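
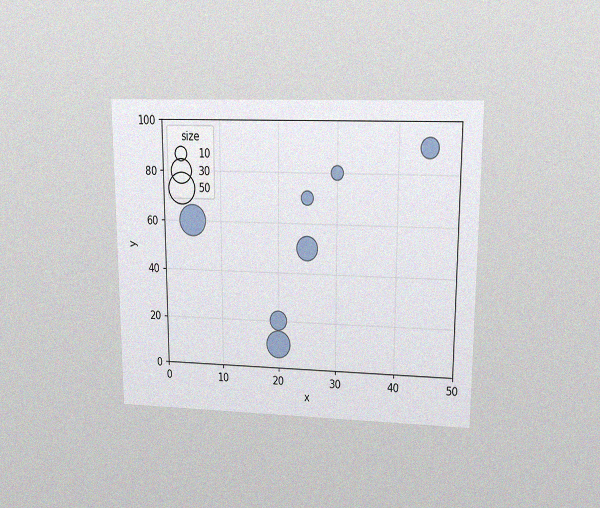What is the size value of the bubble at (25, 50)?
30

The chart is viewed at a slight angle, with some photo noise. Matching the bubble at (25, 50) against the size legend gives 30.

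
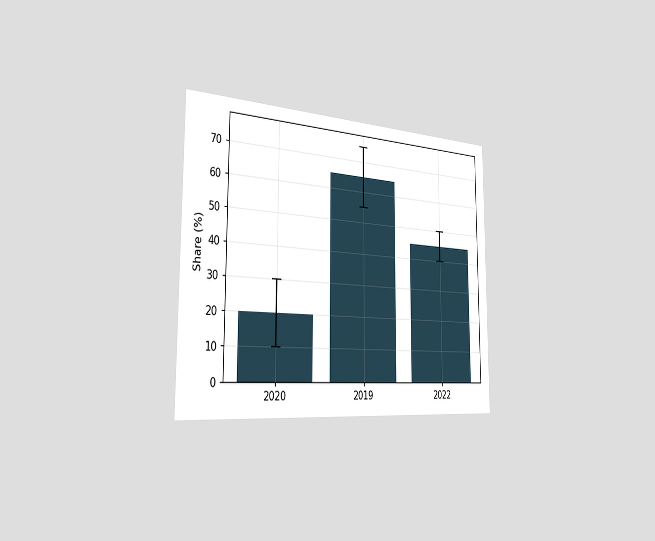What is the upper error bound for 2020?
30%

The chart is viewed slightly from the left. The 2020 bar's upper whisker reaches 30%.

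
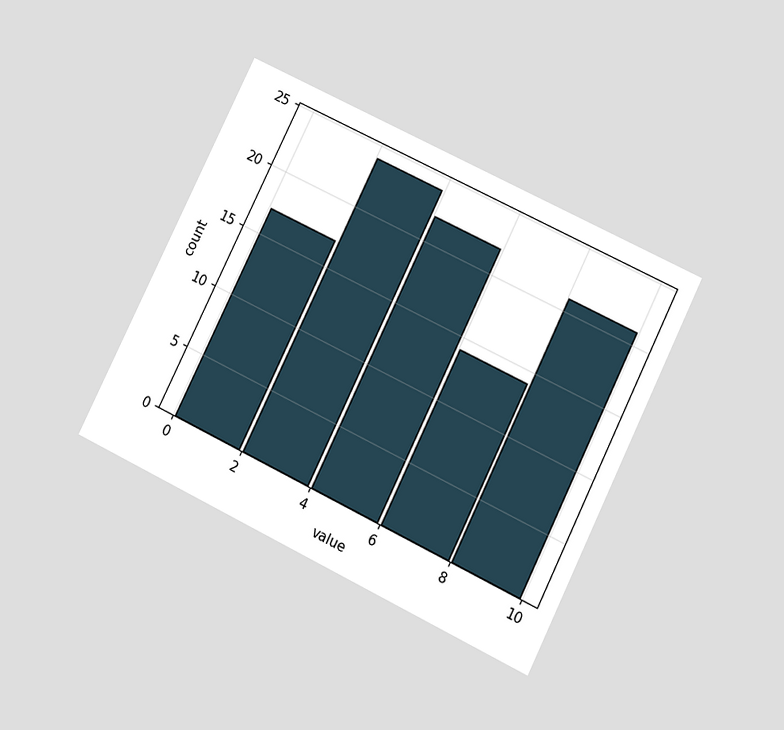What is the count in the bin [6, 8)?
14

The chart is tilted about 26° clockwise and viewed at a slight angle. The [6, 8) bin has height 14.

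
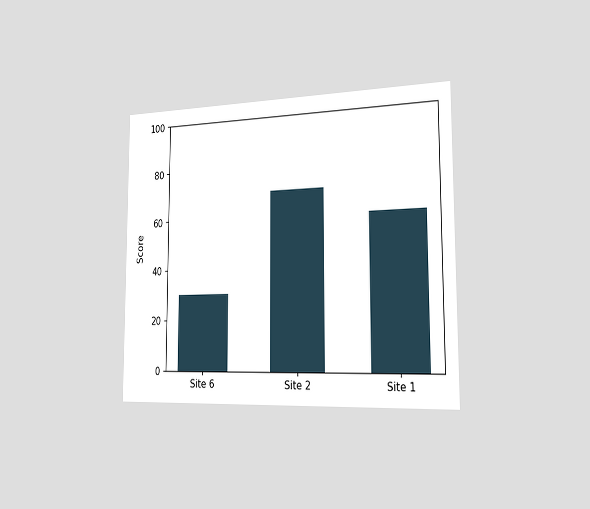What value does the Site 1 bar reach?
The chart is viewed slightly from the right. Reading along the chart's y-axis, the Site 1 bar reaches 60.

60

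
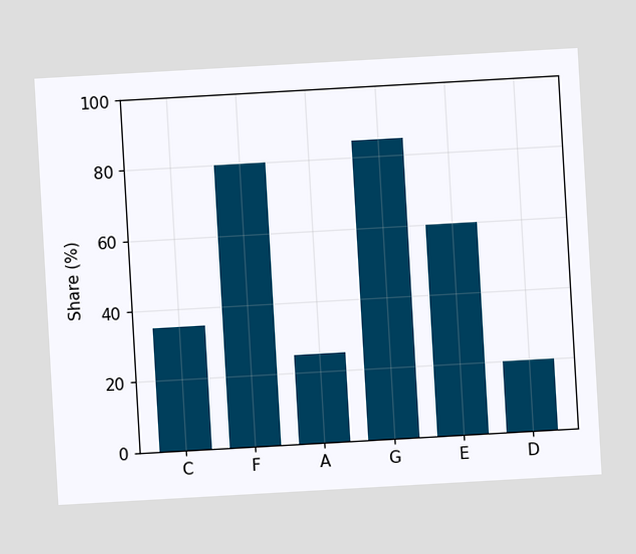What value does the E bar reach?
60%

The chart is tilted about 3° counter-clockwise. Reading along the chart's y-axis, the E bar reaches 60%.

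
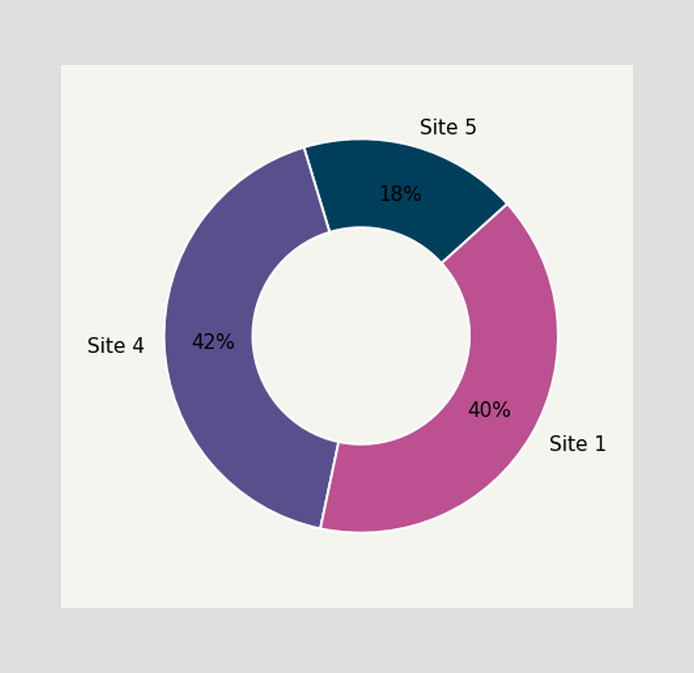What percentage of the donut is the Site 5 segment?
18%

The Site 5 segment takes up 18% of the ring.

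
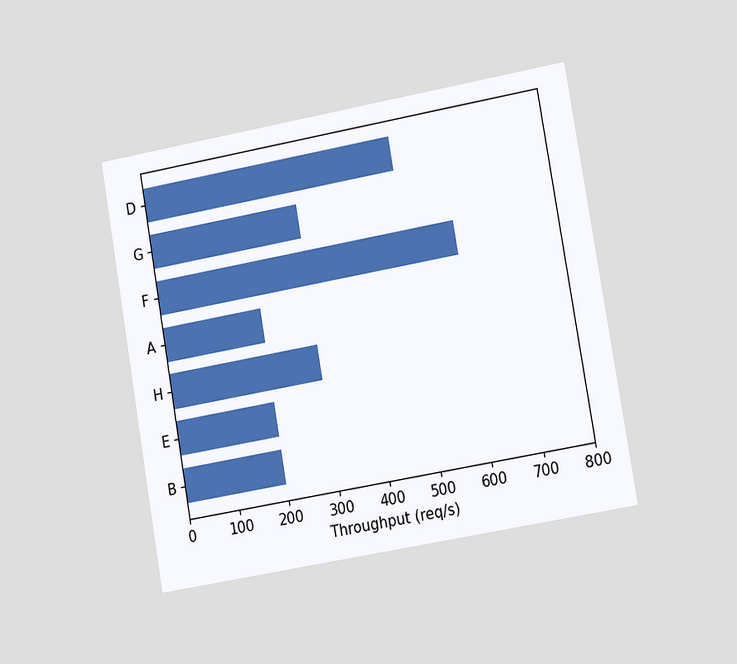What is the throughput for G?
300req/s

The chart is tilted about 10° counter-clockwise and viewed slightly from the right. Reading along the chart's x-axis, the G bar reaches 300req/s.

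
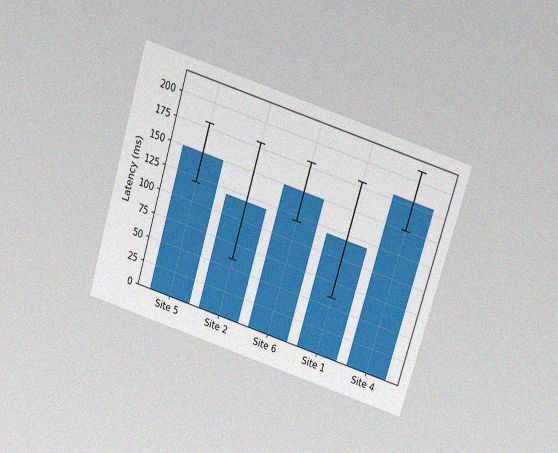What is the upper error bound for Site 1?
180ms

The chart is tilted about 17° clockwise and viewed slightly from above, with some photo noise. The Site 1 bar's upper whisker reaches 180ms.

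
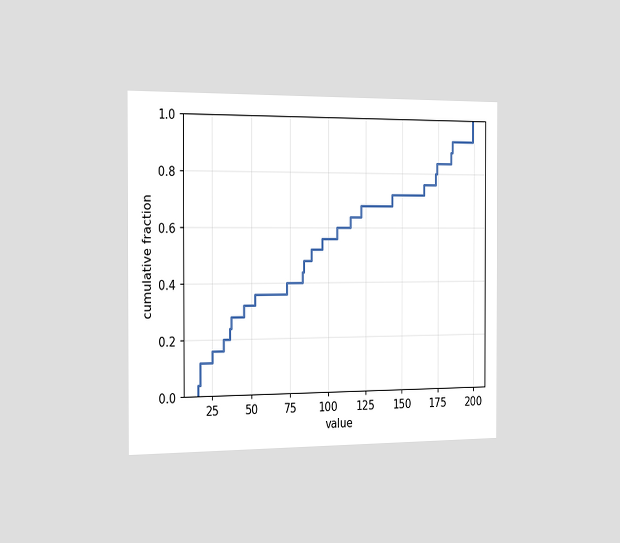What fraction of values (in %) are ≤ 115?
The chart is viewed slightly from the left. At x=115 the ECDF step is at 64%.

64%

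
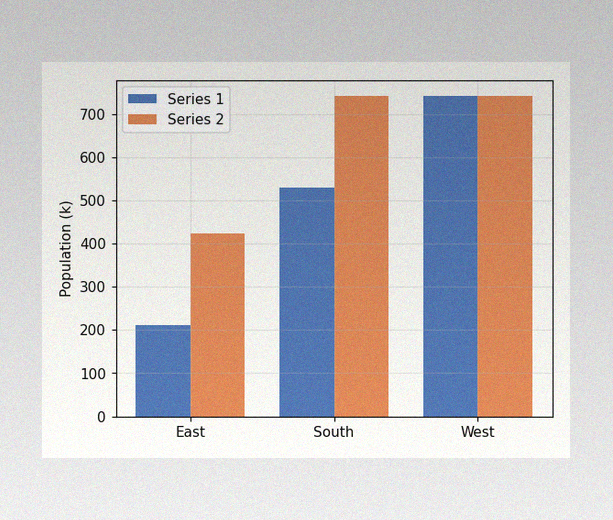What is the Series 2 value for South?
742k

The image has some photo noise and uneven lighting. The Series 2 bar at South reaches 742k on the y-axis.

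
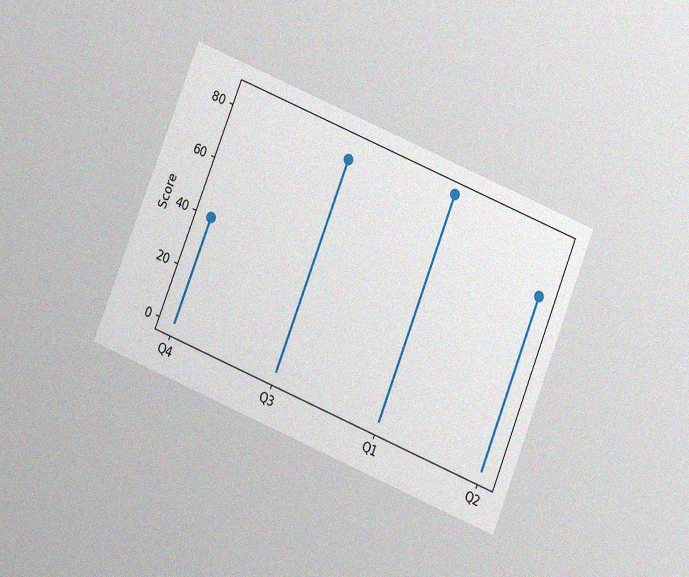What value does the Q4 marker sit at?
40

The chart is tilted about 22° clockwise and viewed slightly from below, with some photo noise. The Q4 marker sits at 40.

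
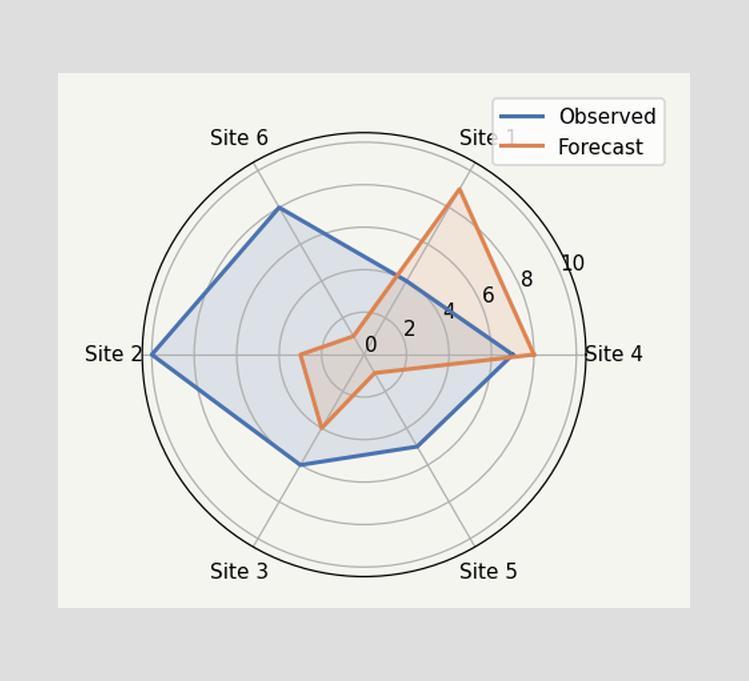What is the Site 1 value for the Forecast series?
9

On the Site 1 axis, Forecast reaches 9.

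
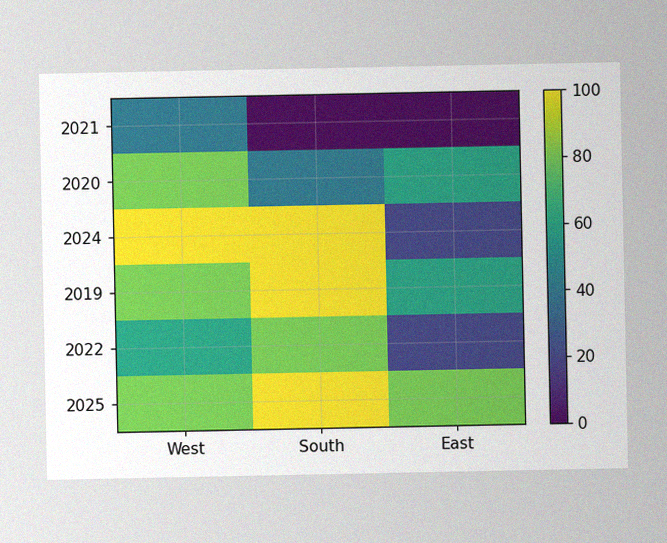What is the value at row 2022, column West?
60

The image has some photo noise and uneven lighting. Matching cell (2022, West) against the colorbar gives 60.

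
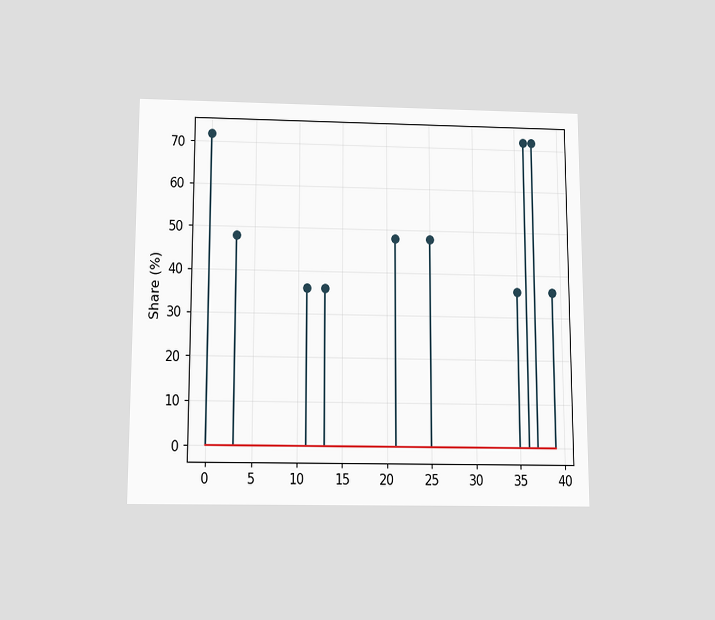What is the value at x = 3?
48%

The chart is viewed slightly from below. The stem at x=3 reaches 48%.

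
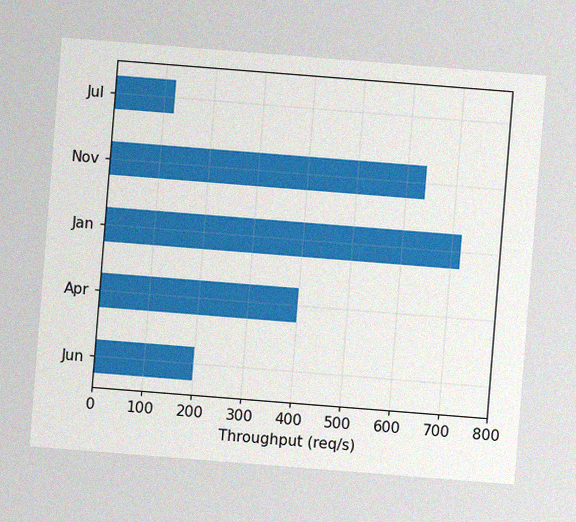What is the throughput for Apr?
The chart is tilted about 5° clockwise, with some photo noise. Reading along the chart's x-axis, the Apr bar reaches 400req/s.

400req/s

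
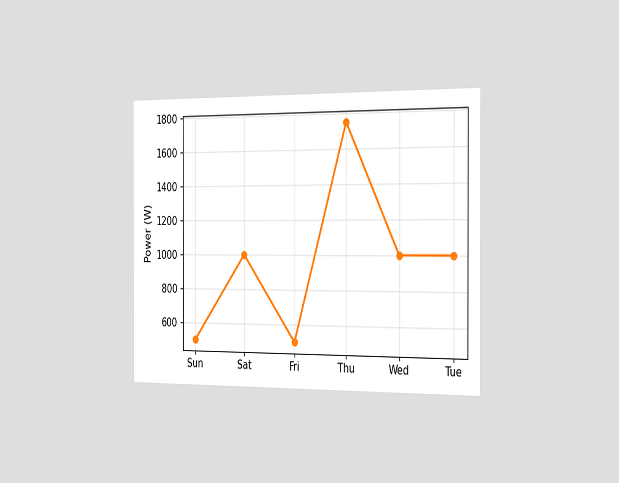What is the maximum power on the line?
1750W

The chart is viewed slightly from the right. The highest point is at Thu, and reading across to the y-axis gives 1750W.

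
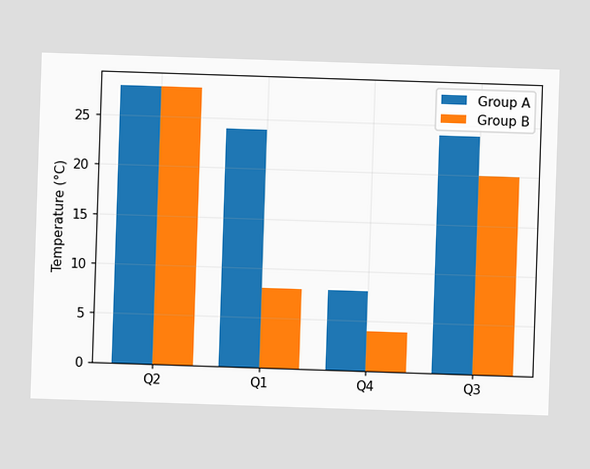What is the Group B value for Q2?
The Group B bar at Q2 reaches 28°C on the y-axis.

28°C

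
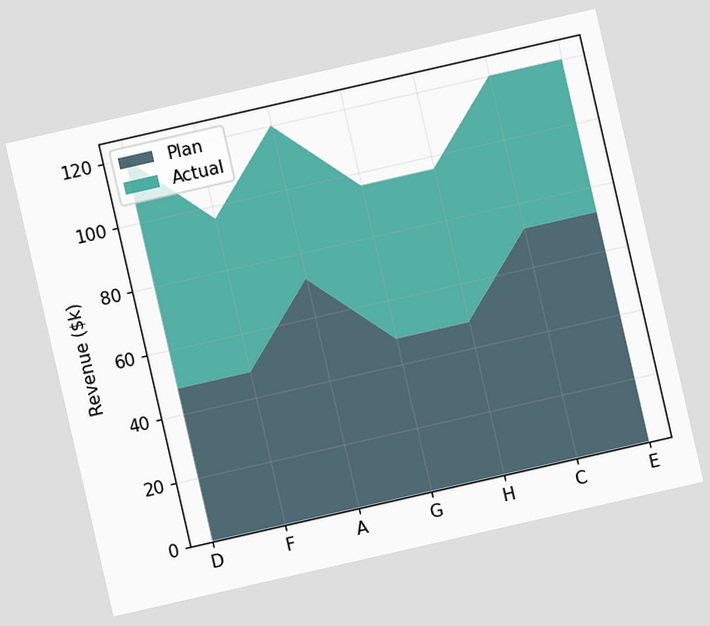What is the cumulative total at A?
$120k

The chart is tilted about 13° counter-clockwise. The stacked total at A reaches $120k.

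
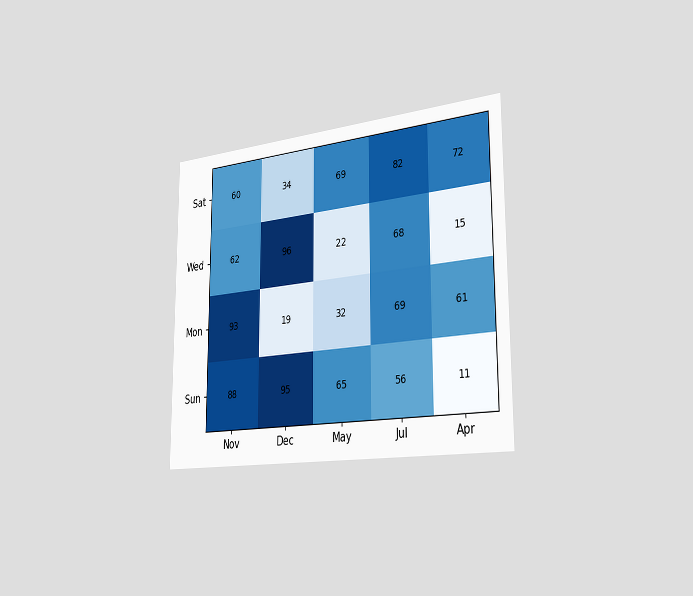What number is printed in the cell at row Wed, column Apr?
The chart is viewed slightly from the right. The (Wed, Apr) cell reads 15.

15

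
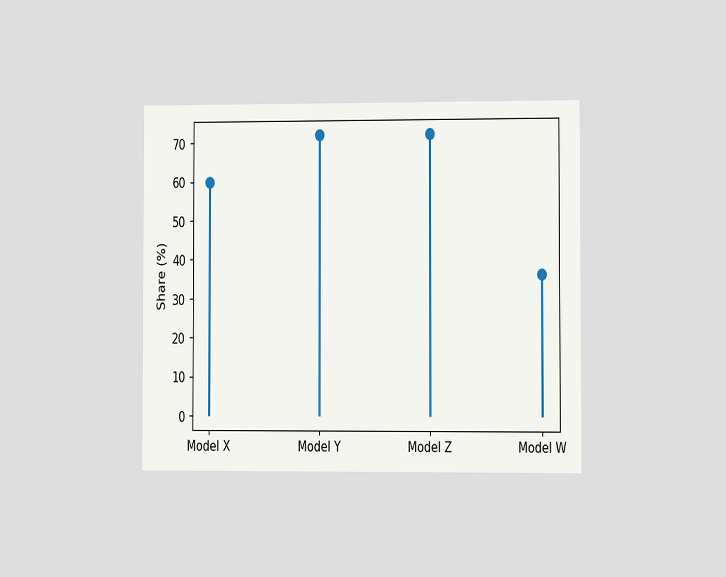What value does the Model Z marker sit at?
72%

The chart is viewed slightly from the right. The Model Z marker sits at 72%.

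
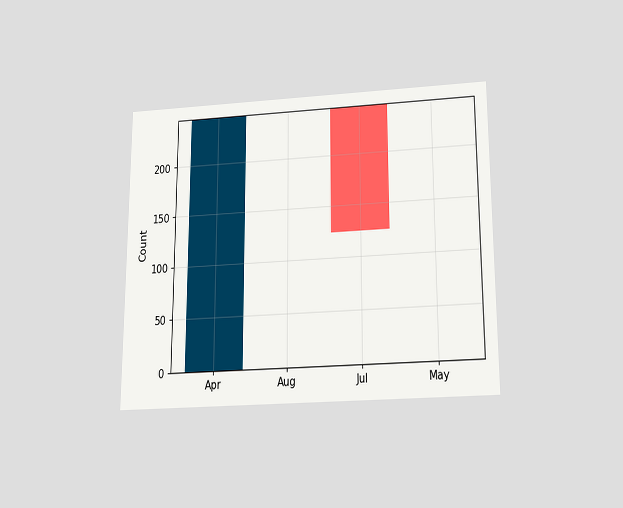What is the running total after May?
124

The chart is viewed slightly from below. After May the running total reaches 124.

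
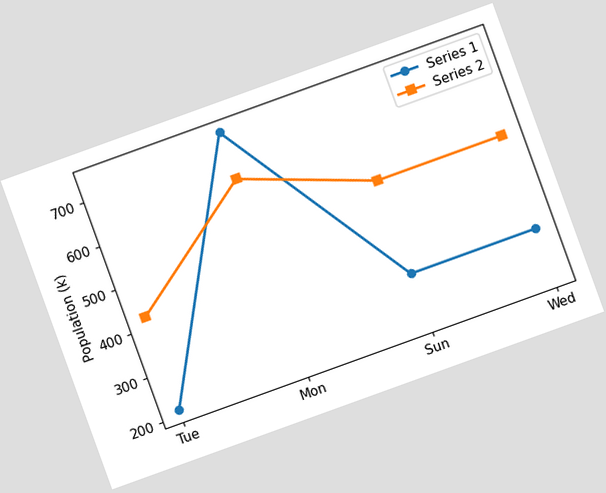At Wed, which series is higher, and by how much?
The chart is tilted about 20° counter-clockwise. At Wed, Series 2 sits above the other line by 212k.

Series 2, by 212k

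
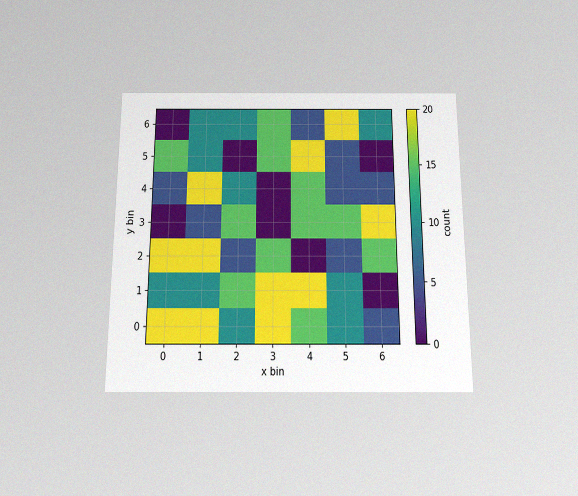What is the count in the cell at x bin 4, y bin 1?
The chart is viewed slightly from below, with some photo noise. Matching the cell (4, 1) against the colorbar gives 20.

20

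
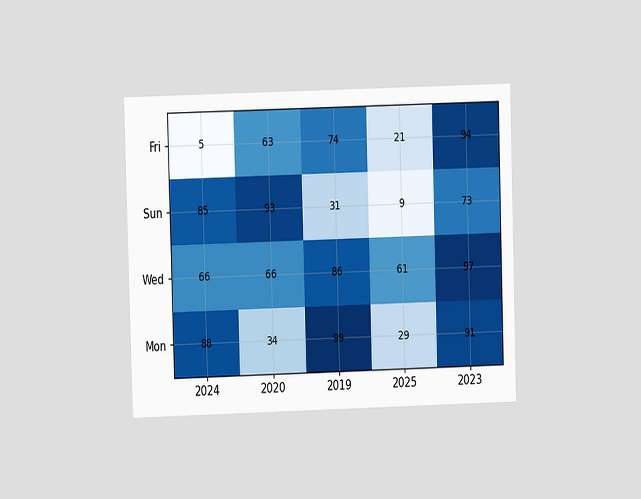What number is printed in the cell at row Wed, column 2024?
66

The chart is viewed at a slight angle. The (Wed, 2024) cell reads 66.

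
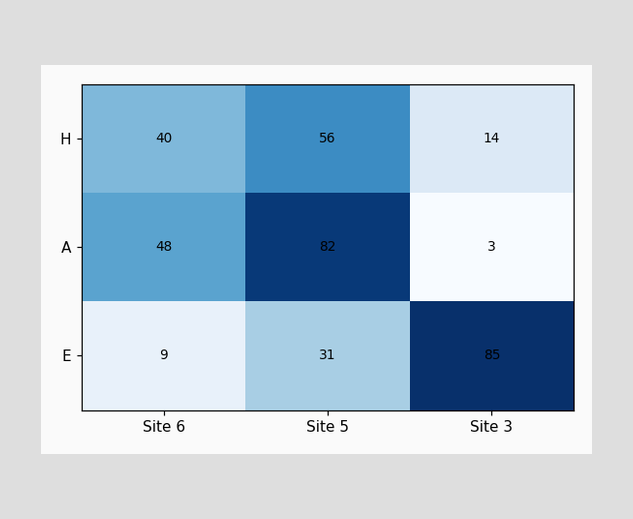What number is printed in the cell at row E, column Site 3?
The (E, Site 3) cell reads 85.

85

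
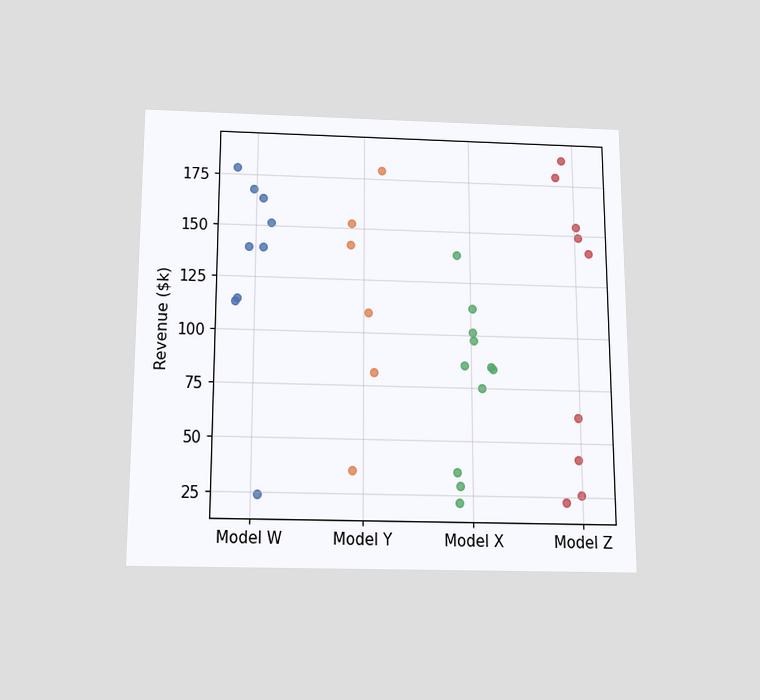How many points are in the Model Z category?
9

The chart is viewed slightly from below. Counting the markers in the Model Z column gives 9.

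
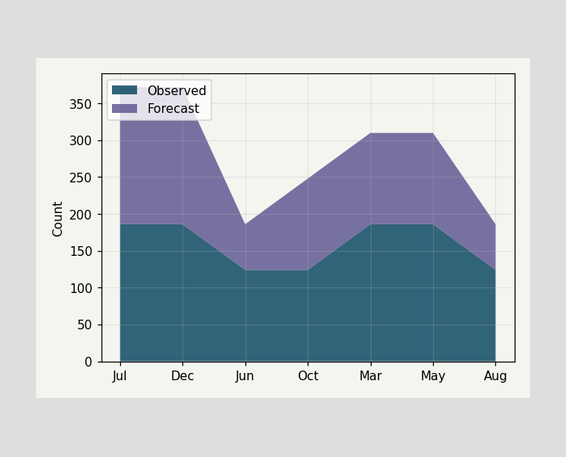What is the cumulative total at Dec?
372

The stacked total at Dec reaches 372.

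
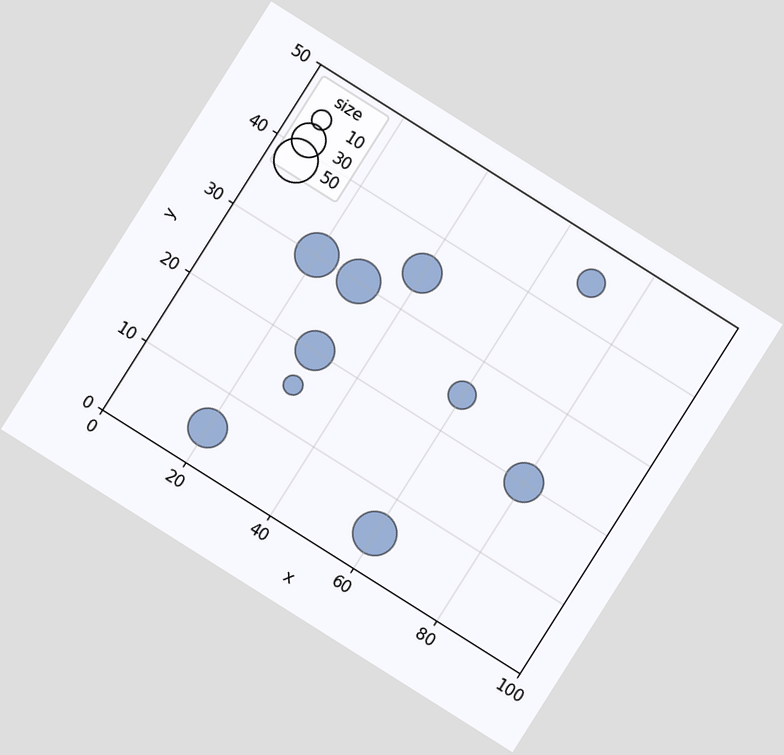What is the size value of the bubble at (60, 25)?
20

The chart is tilted about 32° clockwise. Matching the bubble at (60, 25) against the size legend gives 20.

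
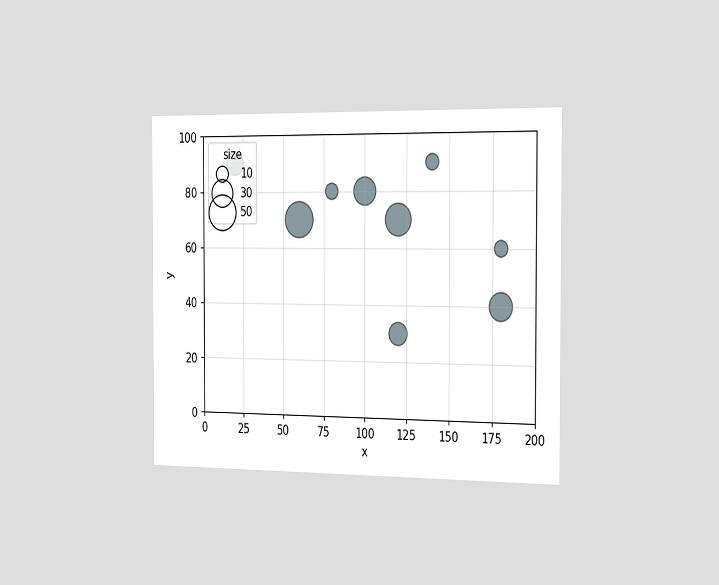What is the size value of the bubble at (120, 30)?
The chart is viewed slightly from the right. Matching the bubble at (120, 30) against the size legend gives 20.

20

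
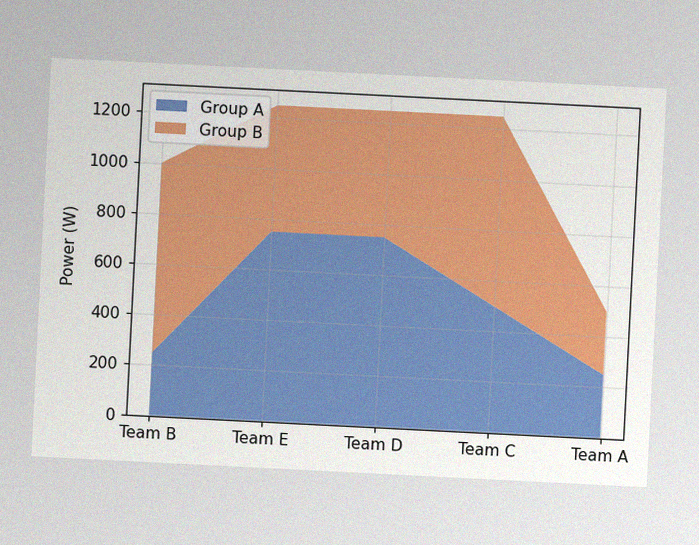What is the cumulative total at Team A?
The chart is tilted about 3° clockwise, with some photo noise. The stacked total at Team A reaches 500W.

500W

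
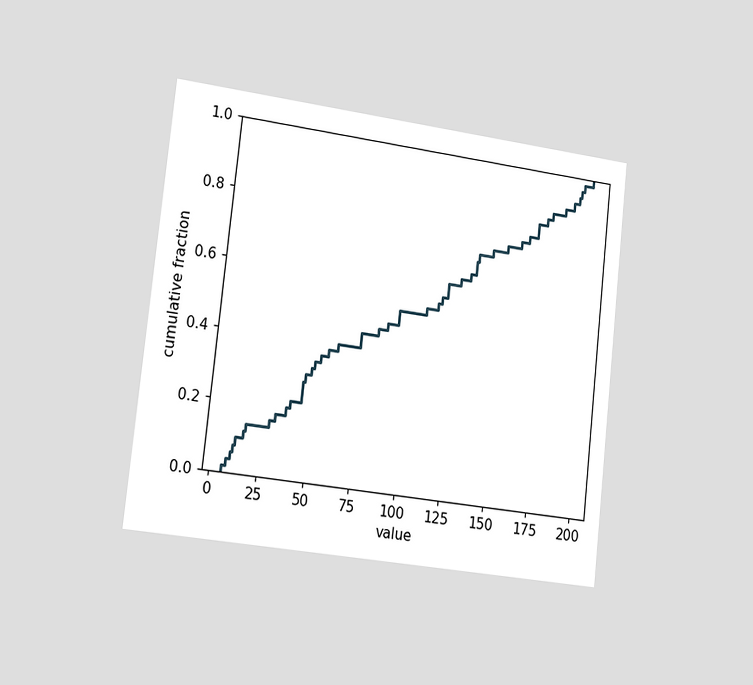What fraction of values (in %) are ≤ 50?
34%

The chart is tilted about 6° clockwise and viewed slightly from the left. At x=50 the ECDF step is at 34%.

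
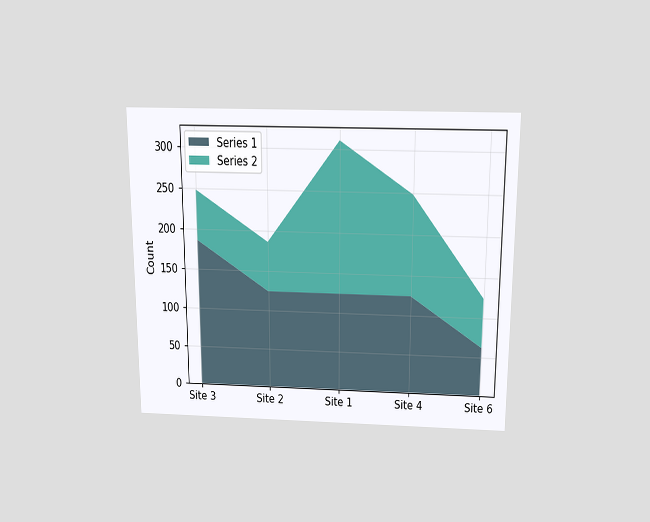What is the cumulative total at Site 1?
310

The chart is viewed slightly from above. The stacked total at Site 1 reaches 310.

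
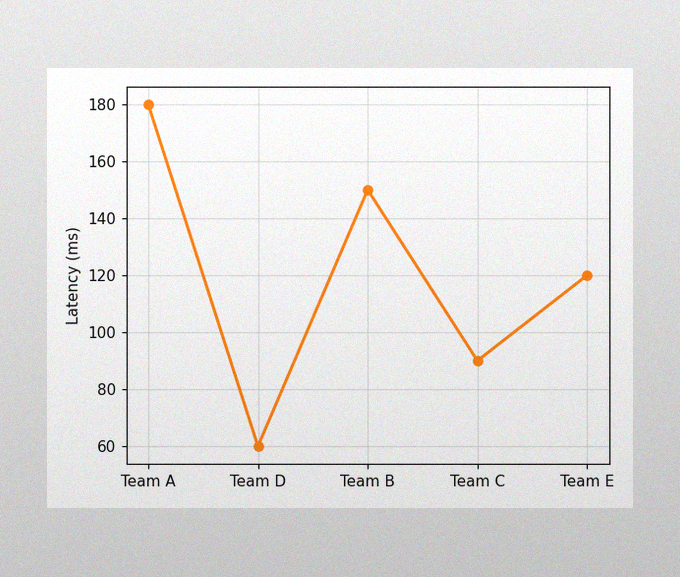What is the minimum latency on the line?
60ms

The image has some photo noise and uneven lighting. The lowest point is at Team D, and reading across to the y-axis gives 60ms.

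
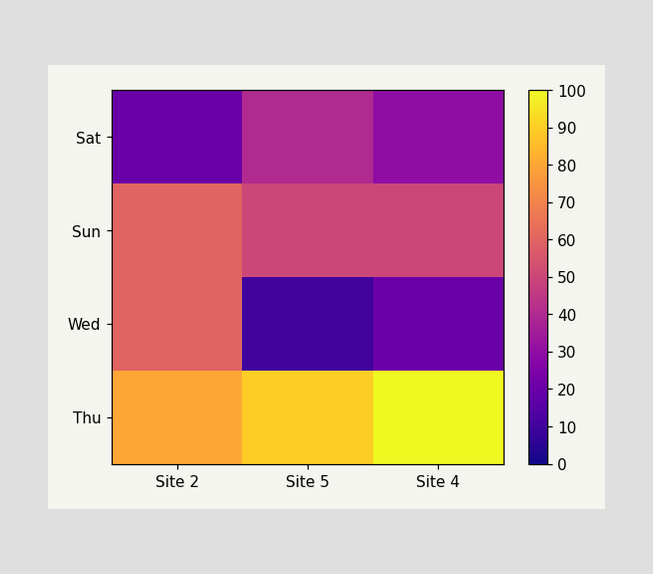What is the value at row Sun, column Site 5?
Matching cell (Sun, Site 5) against the colorbar gives 50.

50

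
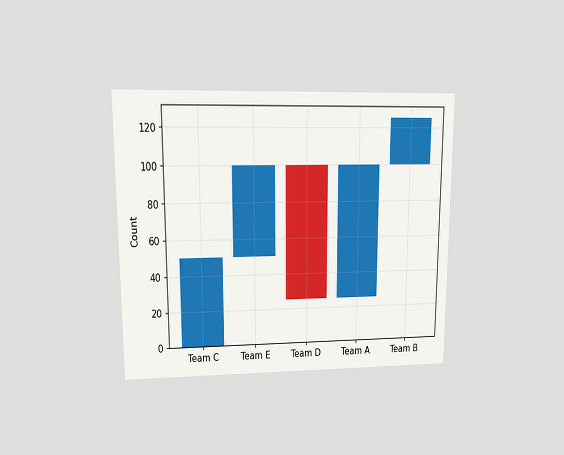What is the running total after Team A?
The chart is viewed at a slight angle. After Team A the running total reaches 100.

100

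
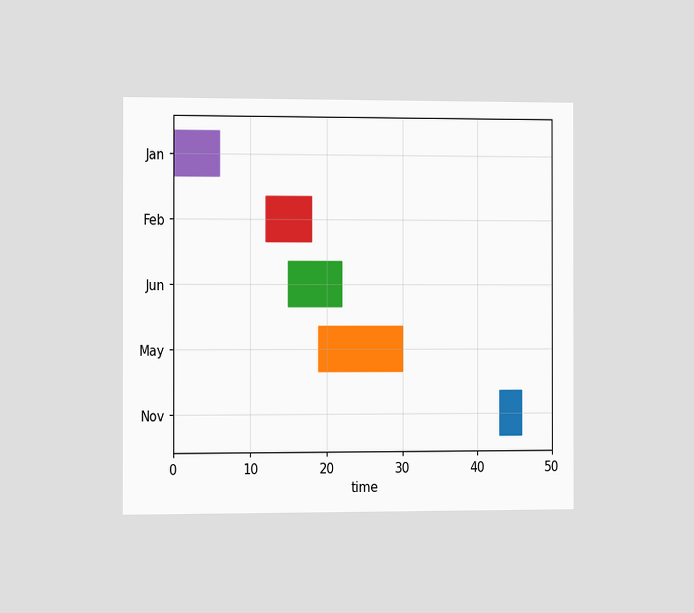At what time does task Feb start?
12

The chart is viewed at a slight angle. The Feb bar begins at t=12.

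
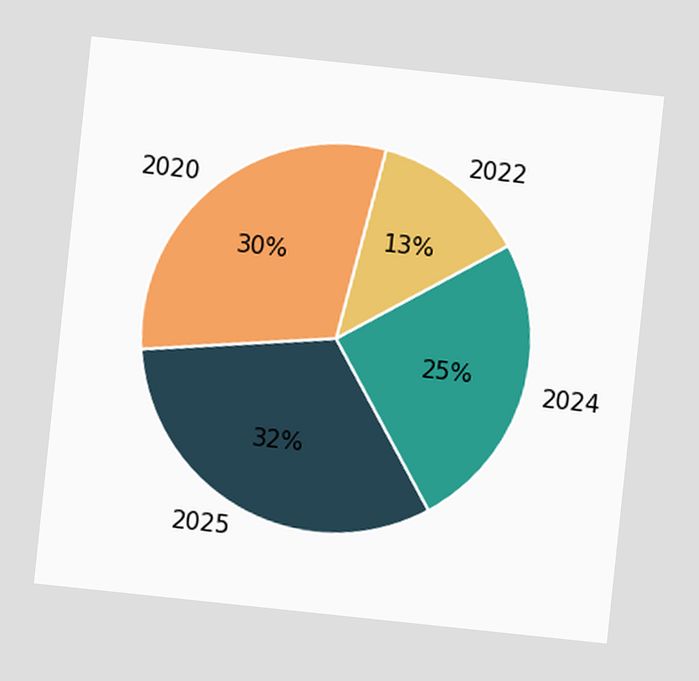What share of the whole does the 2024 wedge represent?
25%

The chart is tilted about 6° clockwise. The 2024 slice takes up 25% of the pie.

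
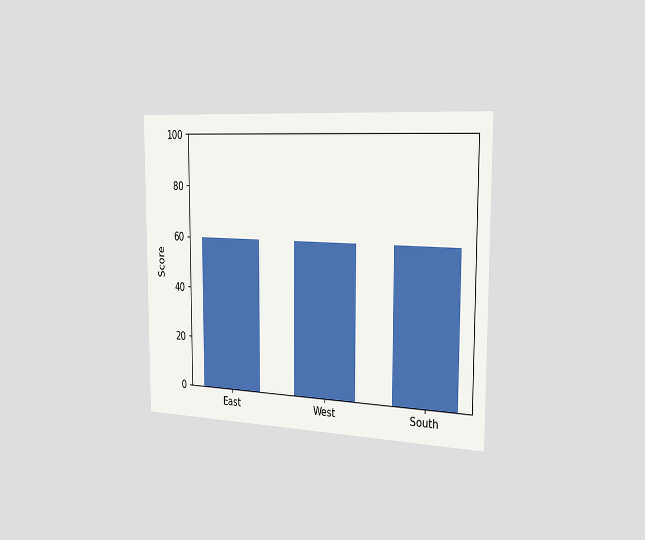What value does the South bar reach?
60

The chart is viewed slightly from the right. Reading along the chart's y-axis, the South bar reaches 60.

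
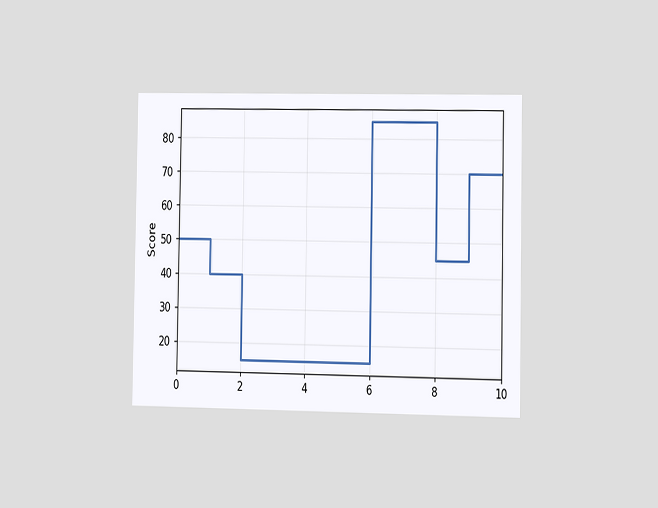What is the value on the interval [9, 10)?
70

The chart is viewed slightly from the right. On [9, 10) the step sits at 70.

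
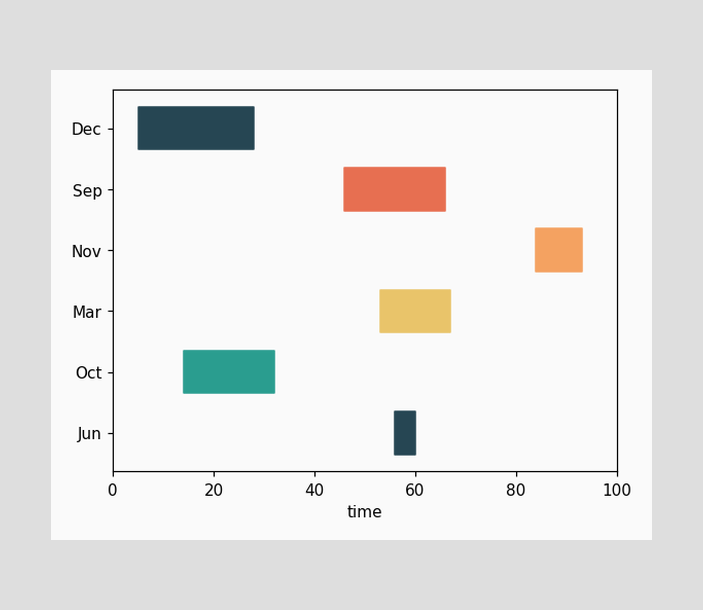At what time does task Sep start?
The Sep bar begins at t=46.

46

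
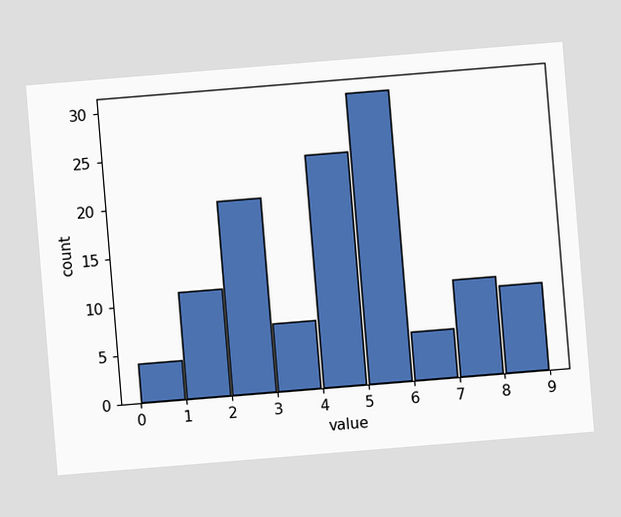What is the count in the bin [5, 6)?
The chart is tilted about 5° counter-clockwise. The [5, 6) bin has height 30.

30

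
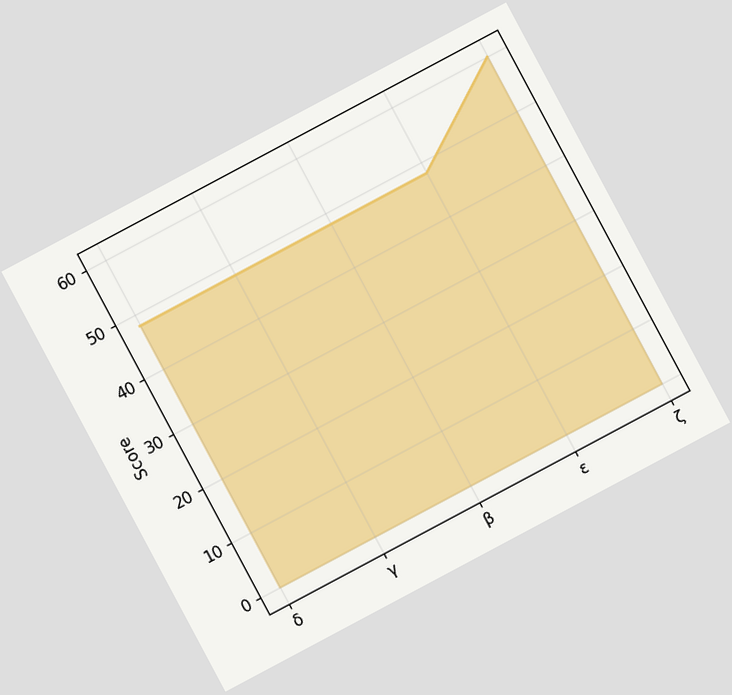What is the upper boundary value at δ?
48

The chart is tilted about 28° counter-clockwise. At δ the upper boundary is at 48.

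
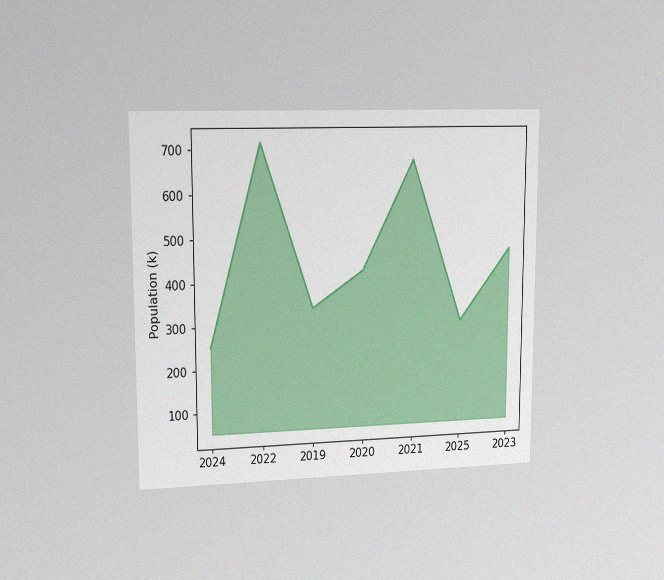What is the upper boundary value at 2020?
The chart is viewed slightly from the left, with some photo noise. At 2020 the upper boundary is at 420k.

420k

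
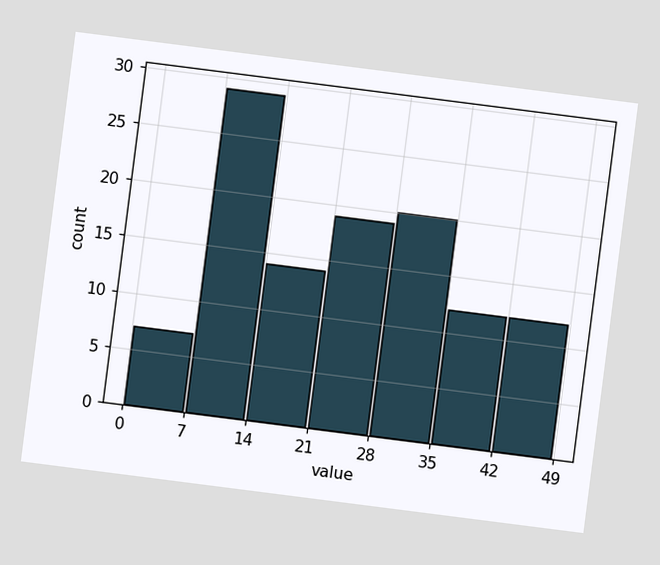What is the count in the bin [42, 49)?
12

The chart is tilted about 7° clockwise. The [42, 49) bin has height 12.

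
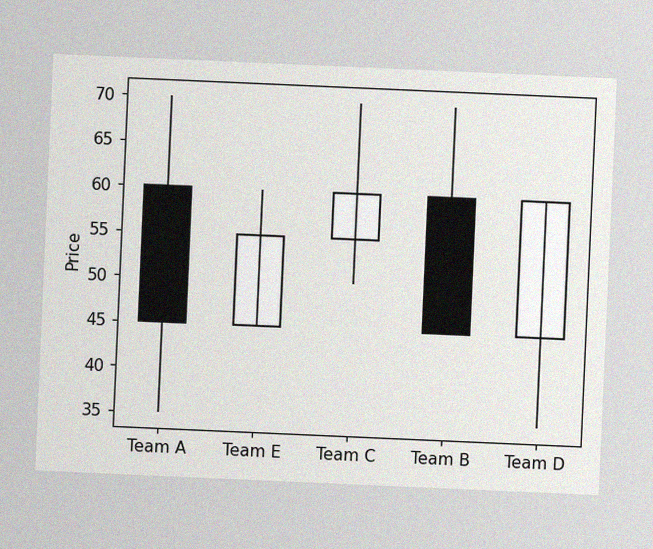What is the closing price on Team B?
The chart is tilted about 3° clockwise, with some photo noise. The Team B candle closes at 45.

45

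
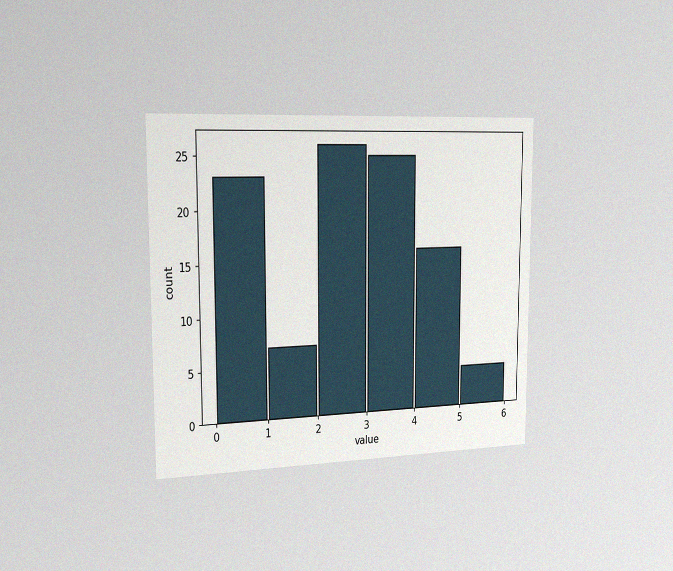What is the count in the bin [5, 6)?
The chart is viewed slightly from the left, with some photo noise. The [5, 6) bin has height 4.

4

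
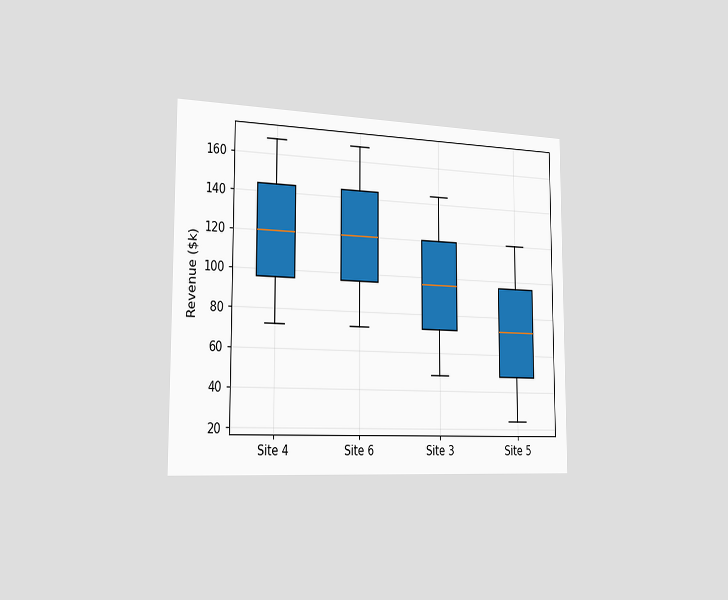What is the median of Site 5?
The chart is viewed slightly from the left. The median line in the Site 5 box sits at $72k.

$72k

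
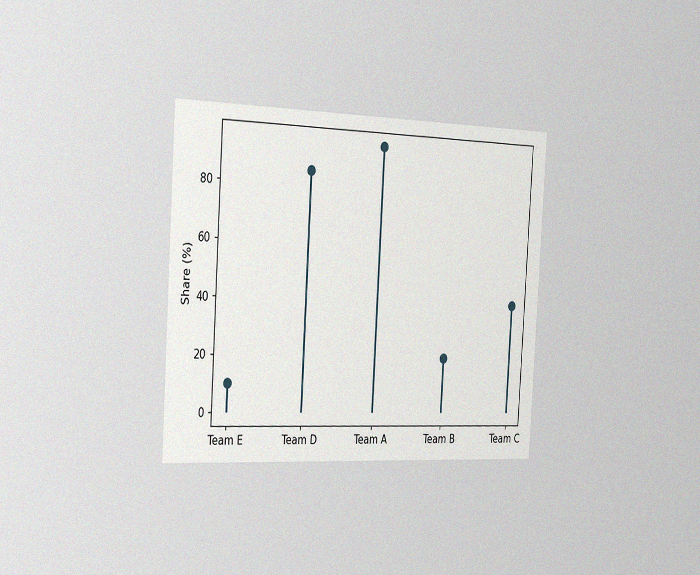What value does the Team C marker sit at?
The chart is tilted about 4° clockwise and viewed slightly from the left, with some photo noise. The Team C marker sits at 40%.

40%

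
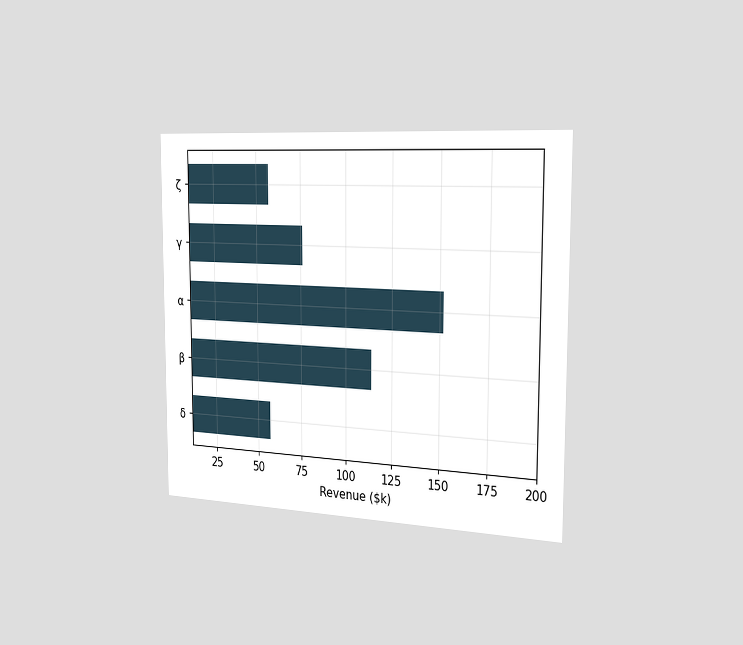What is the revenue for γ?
$76k

The chart is viewed slightly from the right. Reading along the chart's x-axis, the γ bar reaches $76k.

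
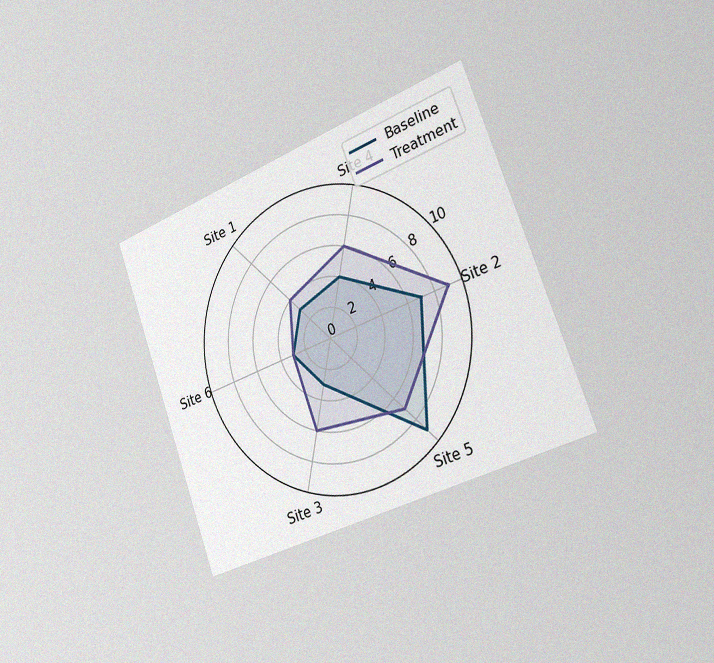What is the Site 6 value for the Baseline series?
The chart is tilted about 20° counter-clockwise and viewed slightly from the right, with some photo noise. On the Site 6 axis, Baseline reaches 3.

3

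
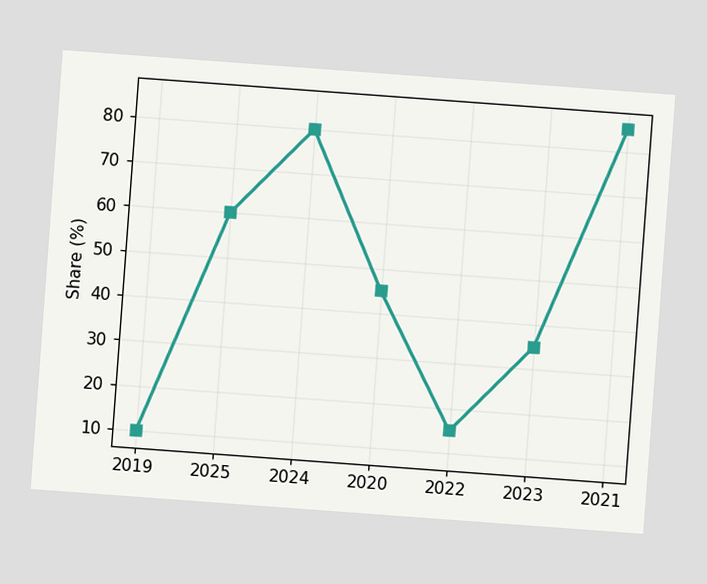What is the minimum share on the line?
The chart is tilted about 4° clockwise. The lowest point is at 2019, and reading across to the y-axis gives 10%.

10%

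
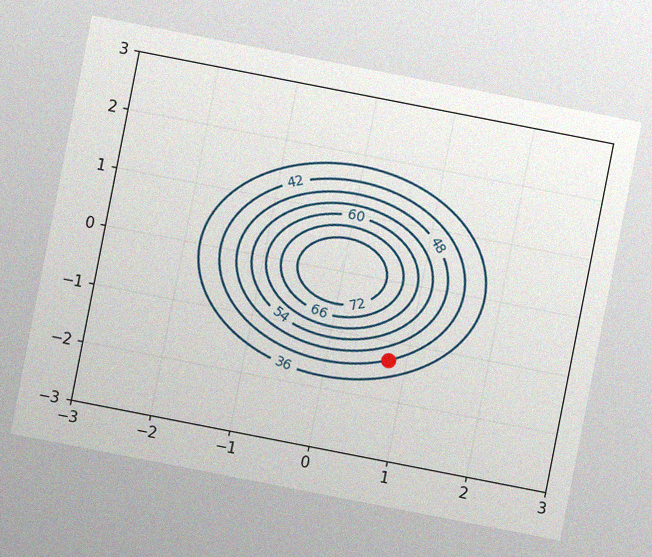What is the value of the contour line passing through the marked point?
42

The chart is tilted about 11° clockwise, with some photo noise. The marked point sits on the contour labelled 42.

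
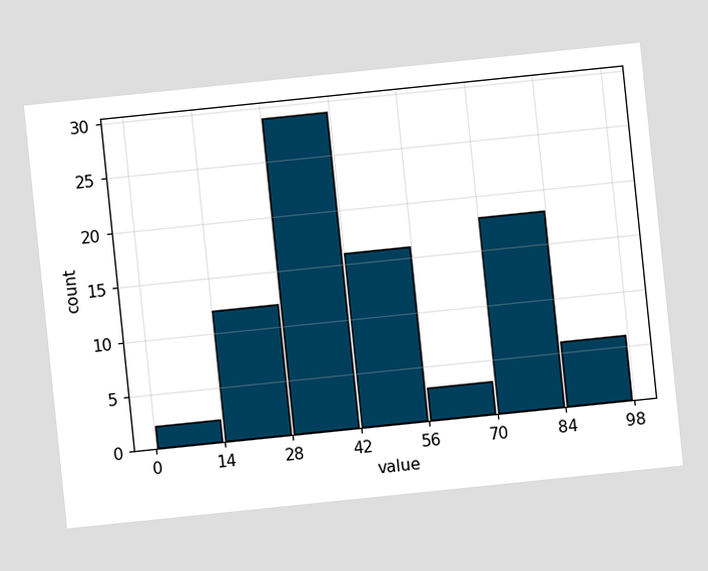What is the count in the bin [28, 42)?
29

The chart is tilted about 6° counter-clockwise. The [28, 42) bin has height 29.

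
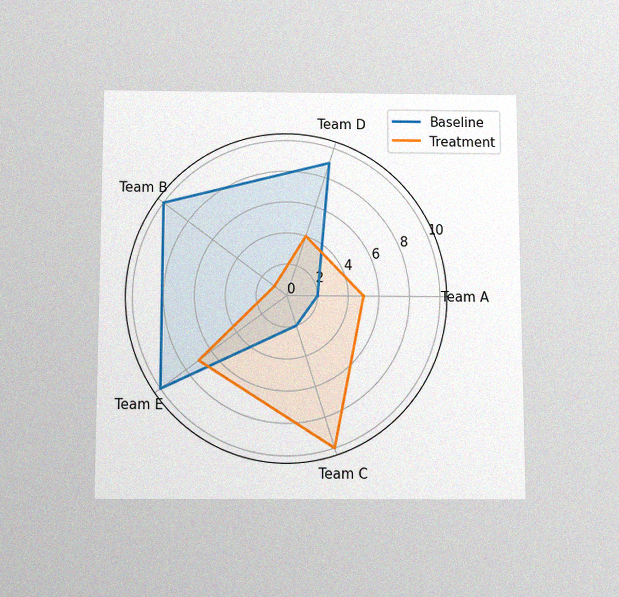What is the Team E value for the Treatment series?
The chart is viewed slightly from below, with some photo noise. On the Team E axis, Treatment reaches 7.

7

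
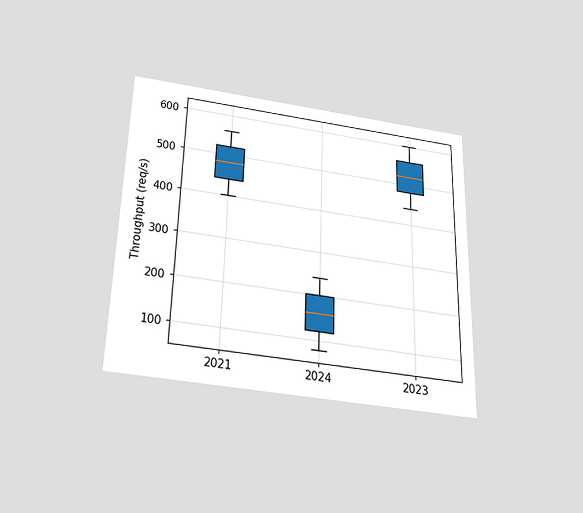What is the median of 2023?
The chart is viewed slightly from below. The median line in the 2023 box sits at 520req/s.

520req/s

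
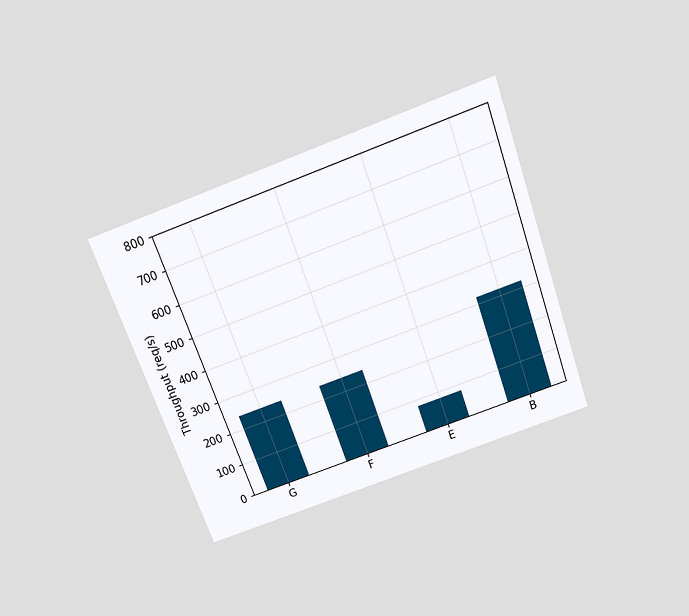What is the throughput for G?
240req/s

The chart is tilted about 20° counter-clockwise and viewed slightly from above. Reading along the chart's y-axis, the G bar reaches 240req/s.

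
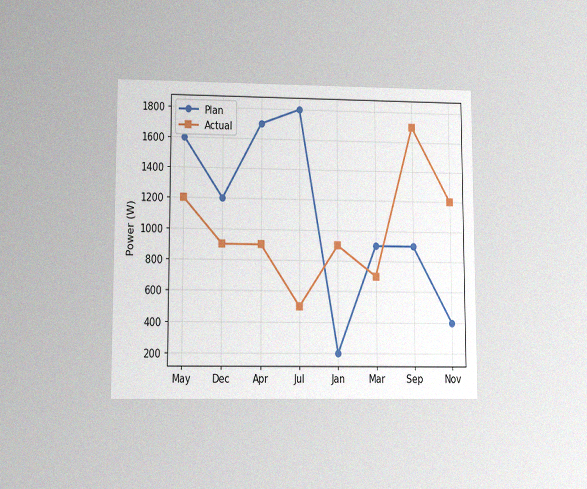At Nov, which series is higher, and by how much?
The chart is viewed at a slight angle, with some photo noise. At Nov, Actual sits above the other line by 800W.

Actual, by 800W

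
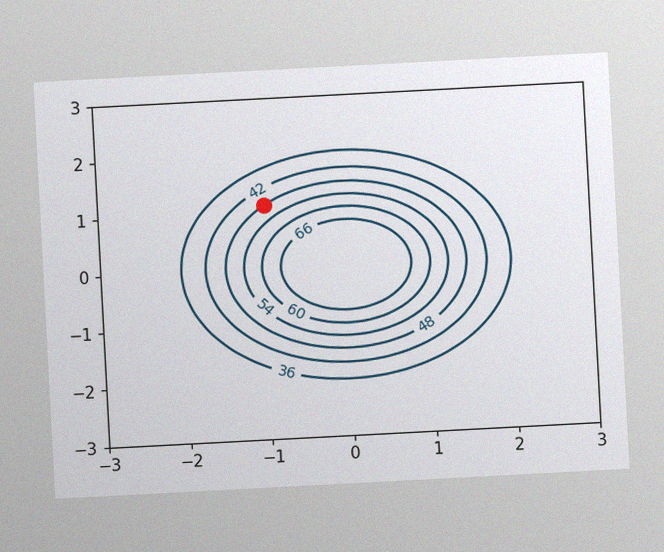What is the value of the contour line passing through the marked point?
48

The chart is tilted about 3° counter-clockwise, with some photo noise. The marked point sits on the contour labelled 48.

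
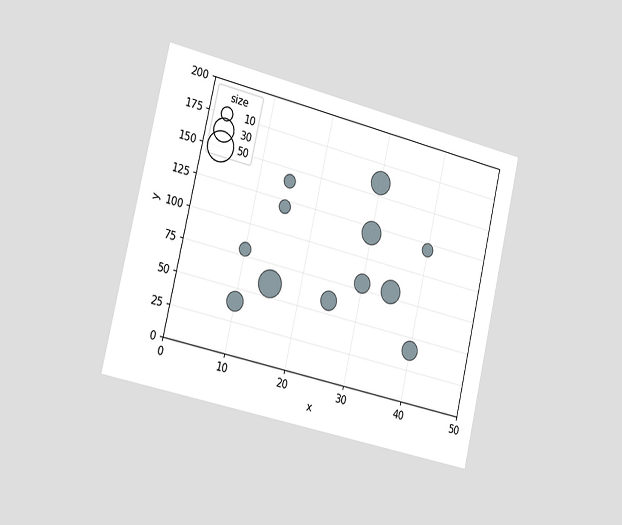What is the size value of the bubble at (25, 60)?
20

The chart is tilted about 13° clockwise and viewed slightly from the left. Matching the bubble at (25, 60) against the size legend gives 20.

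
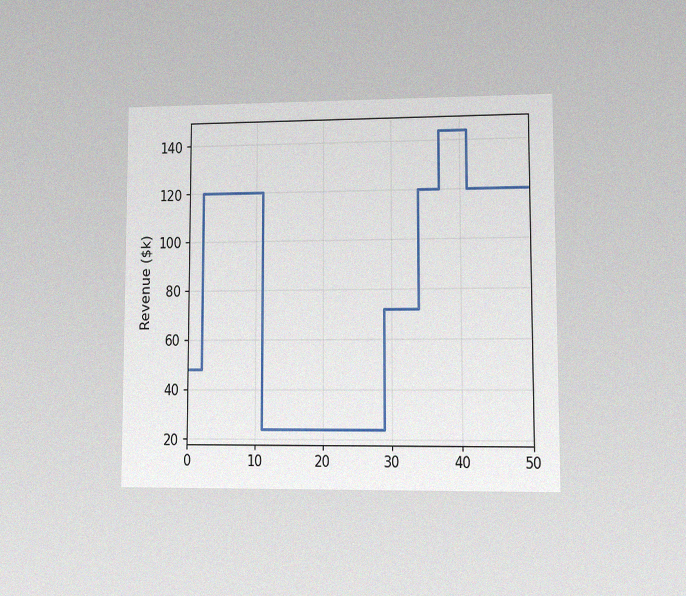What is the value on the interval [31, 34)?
$72k

The chart is viewed at a slight angle, with some photo noise. On [31, 34) the step sits at $72k.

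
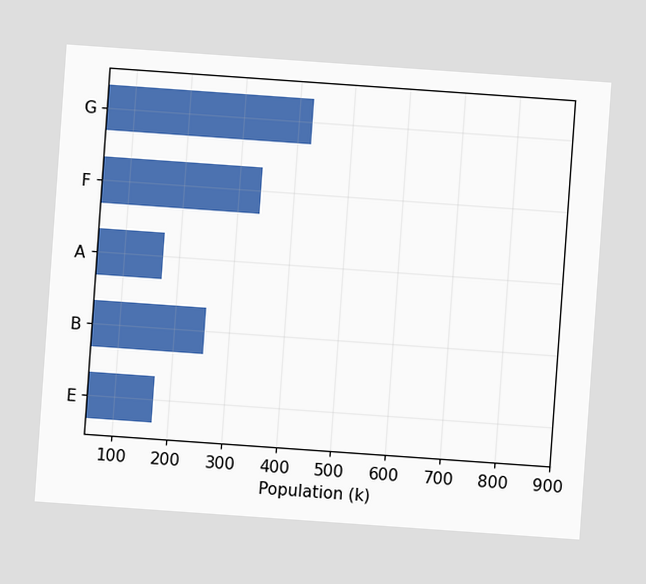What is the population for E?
170k

The chart is tilted about 4° clockwise. Reading along the chart's x-axis, the E bar reaches 170k.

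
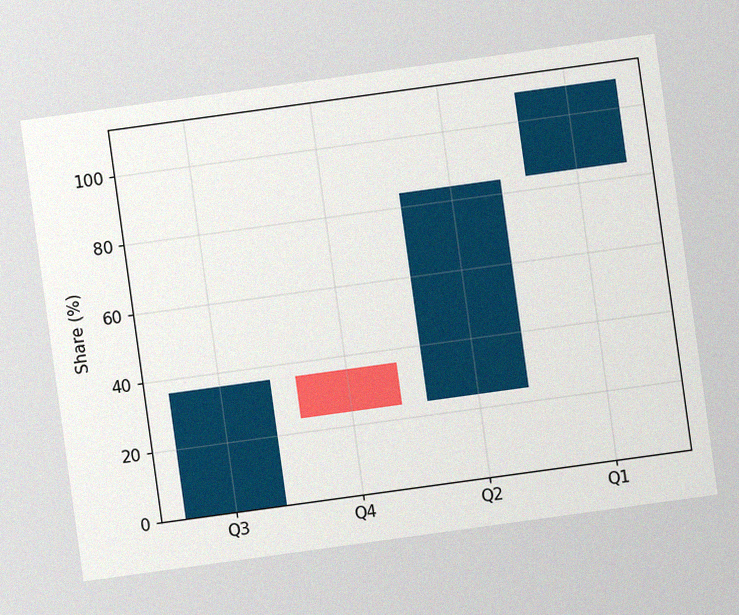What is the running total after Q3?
The chart is tilted about 8° counter-clockwise, with some photo noise. After Q3 the running total reaches 36%.

36%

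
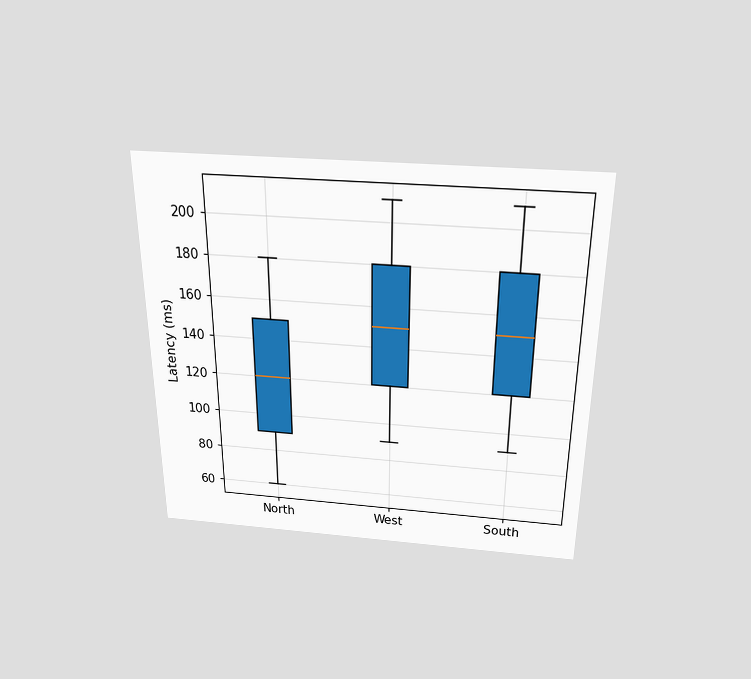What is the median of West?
150ms

The chart is viewed slightly from above. The median line in the West box sits at 150ms.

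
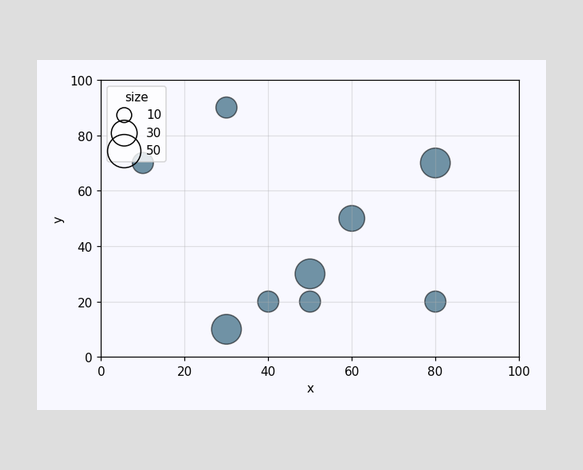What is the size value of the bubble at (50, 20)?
Matching the bubble at (50, 20) against the size legend gives 20.

20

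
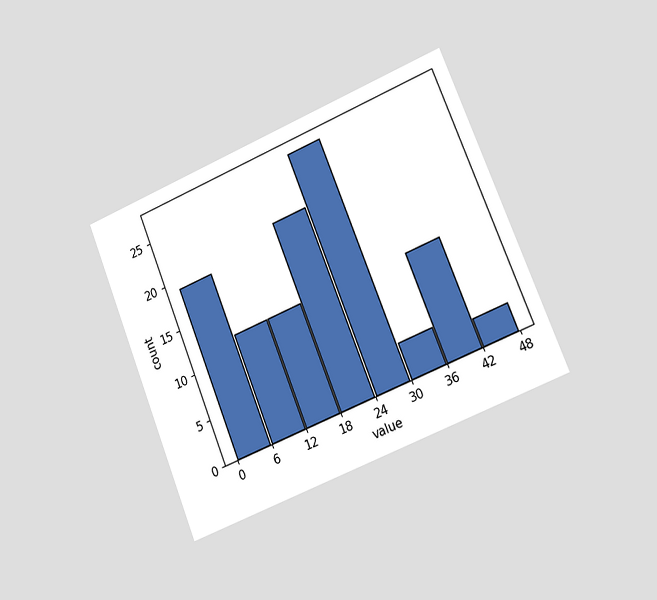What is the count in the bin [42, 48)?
The chart is tilted about 22° counter-clockwise and viewed slightly from the right. The [42, 48) bin has height 3.

3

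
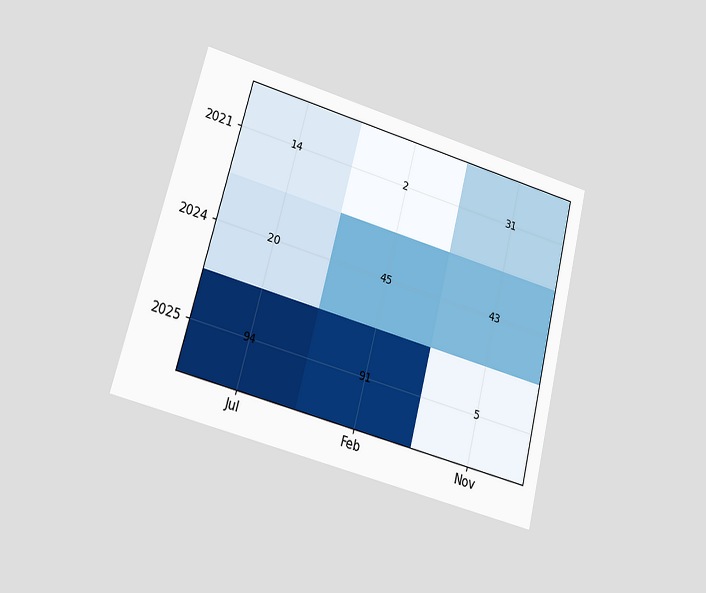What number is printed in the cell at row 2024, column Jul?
The chart is tilted about 15° clockwise and viewed at a slight angle. The (2024, Jul) cell reads 20.

20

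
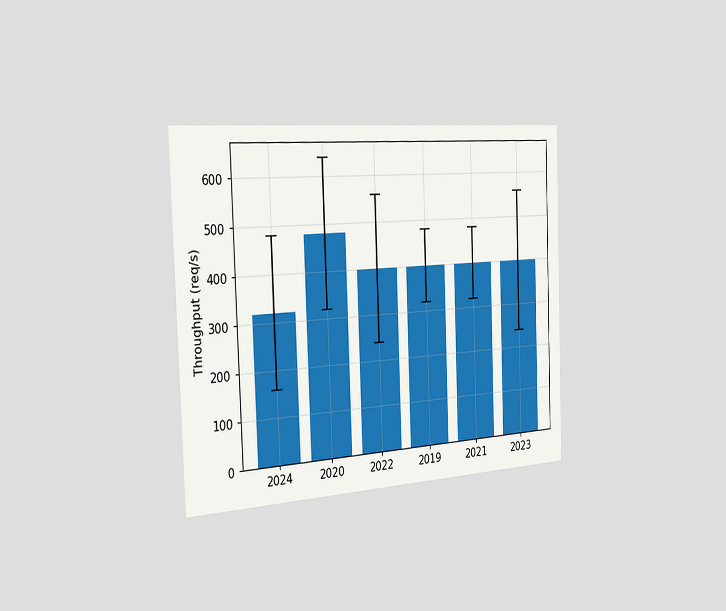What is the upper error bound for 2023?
560req/s

The chart is tilted about 2° counter-clockwise and viewed slightly from the left. The 2023 bar's upper whisker reaches 560req/s.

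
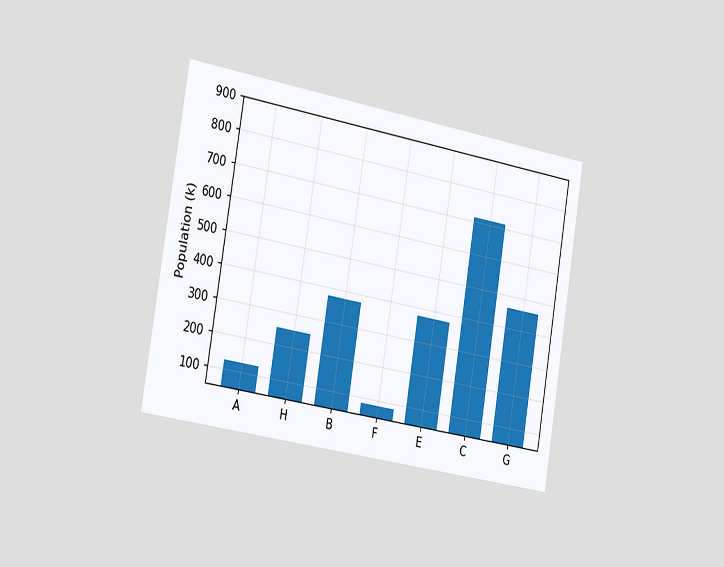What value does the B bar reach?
378k

The chart is tilted about 9° clockwise and viewed slightly from the left. Reading along the chart's y-axis, the B bar reaches 378k.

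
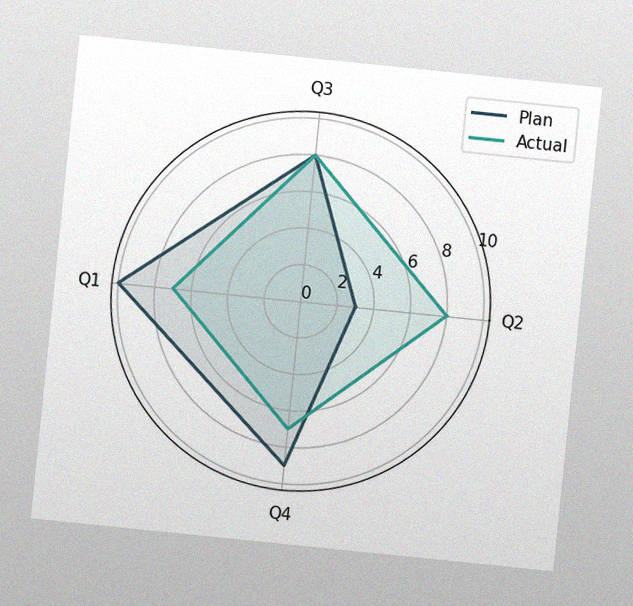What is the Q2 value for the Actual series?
The chart is tilted about 6° clockwise, with some photo noise. On the Q2 axis, Actual reaches 8.

8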